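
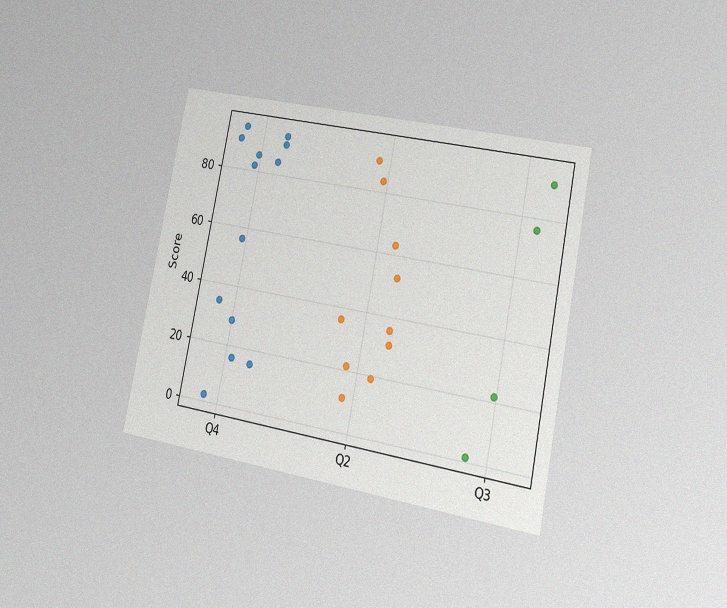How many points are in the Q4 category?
The chart is tilted about 11° clockwise and viewed slightly from the right, with some photo noise. Counting the markers in the Q4 column gives 13.

13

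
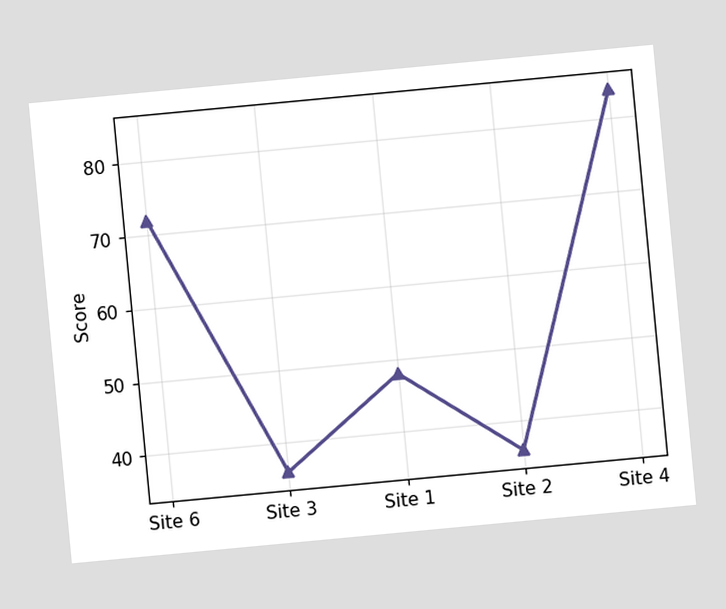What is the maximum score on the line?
84

The chart is tilted about 5° counter-clockwise. The highest point is at Site 4, and reading across to the y-axis gives 84.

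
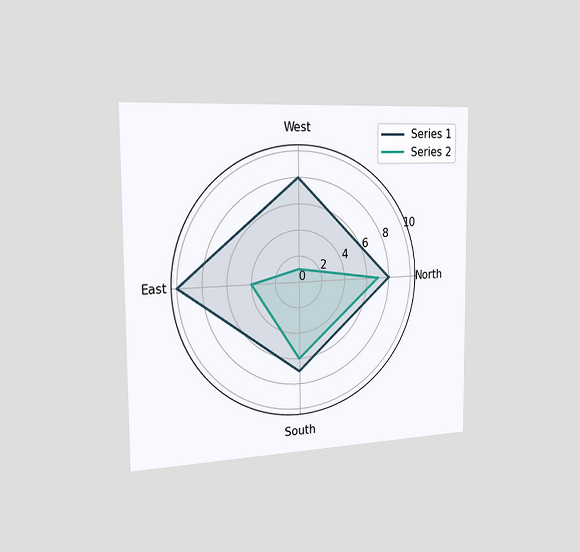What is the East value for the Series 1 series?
The chart is viewed slightly from the left. On the East axis, Series 1 reaches 10.

10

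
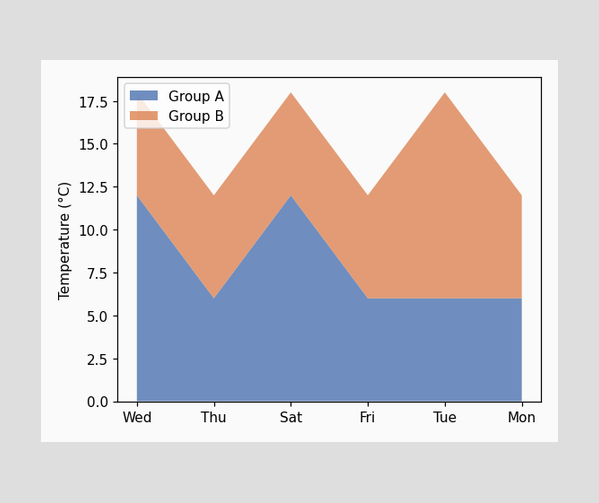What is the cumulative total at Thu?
The stacked total at Thu reaches 12°C.

12°C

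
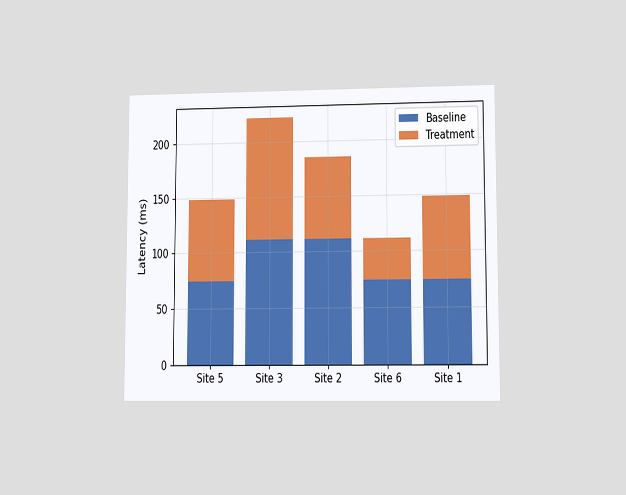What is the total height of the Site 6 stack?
The chart is viewed at a slight angle. The Site 6 stack's top reaches 111ms on the y-axis.

111ms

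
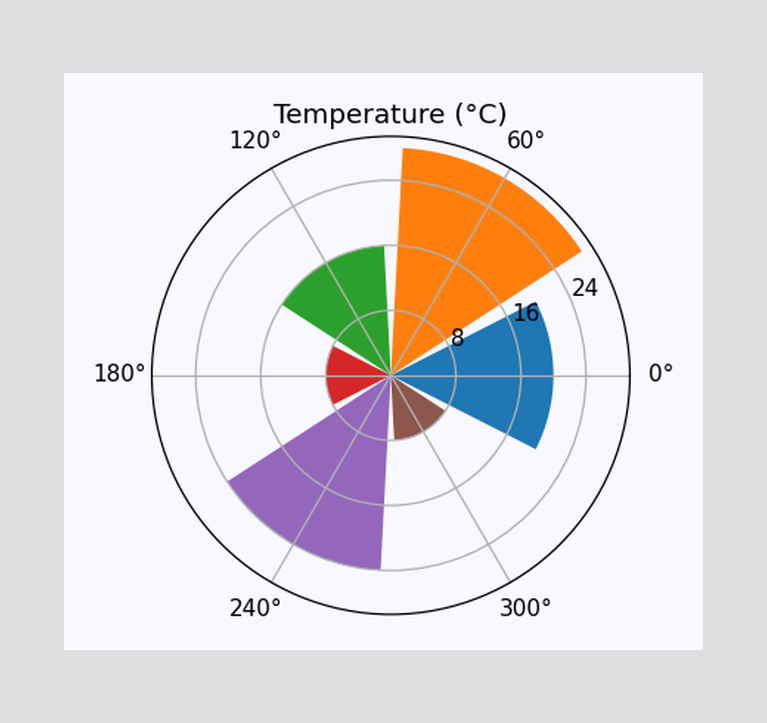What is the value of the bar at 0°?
20°C

The bar at 0° reaches 20°C on the radial axis.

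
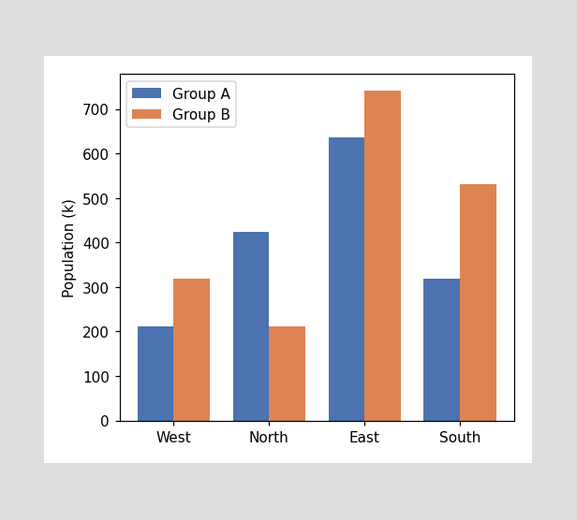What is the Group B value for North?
212k

The Group B bar at North reaches 212k on the y-axis.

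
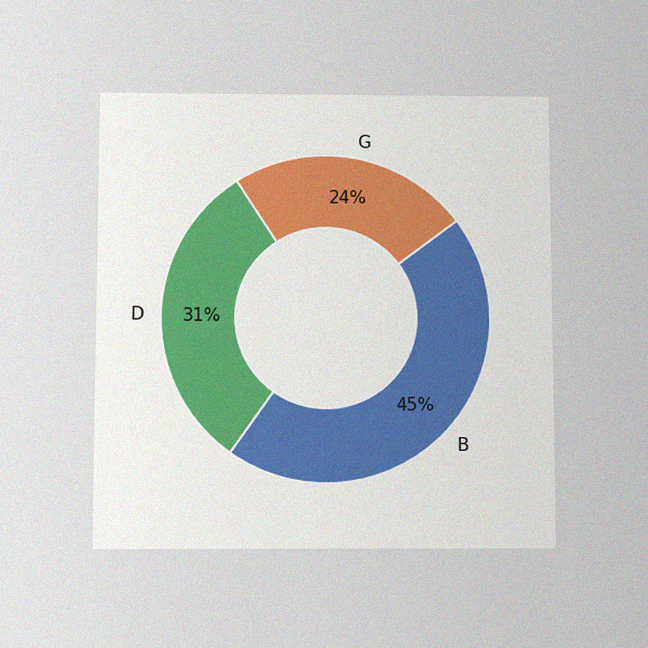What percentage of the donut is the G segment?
The chart is viewed slightly from below, with some photo noise. The G segment takes up 24% of the ring.

24%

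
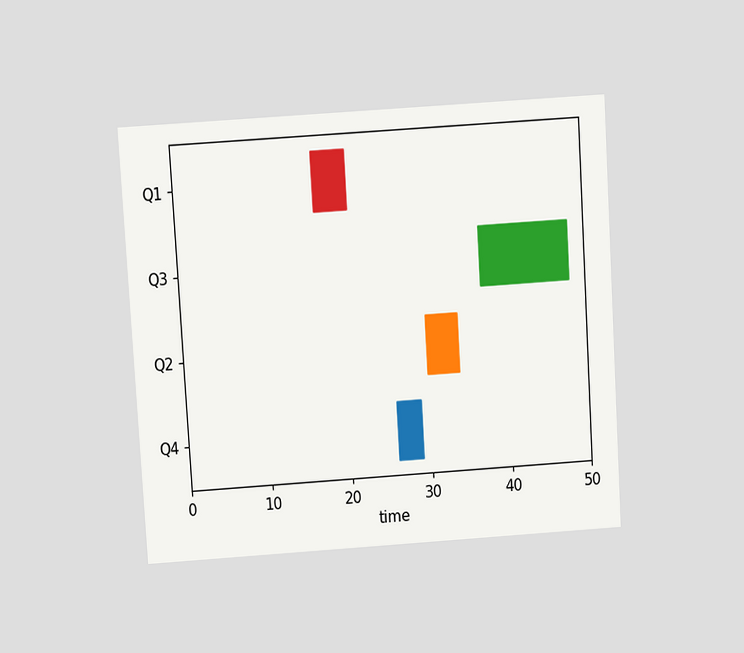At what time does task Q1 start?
The chart is tilted about 4° counter-clockwise and viewed slightly from above. The Q1 bar begins at t=17.

17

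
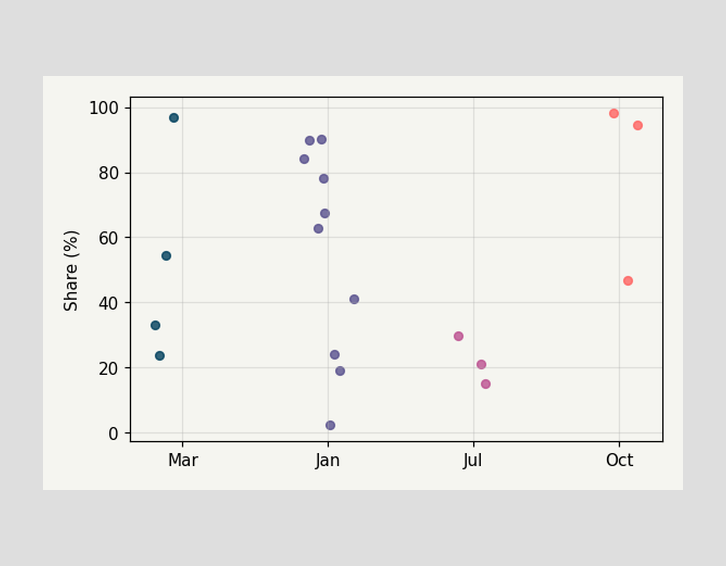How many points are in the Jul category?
3

Counting the markers in the Jul column gives 3.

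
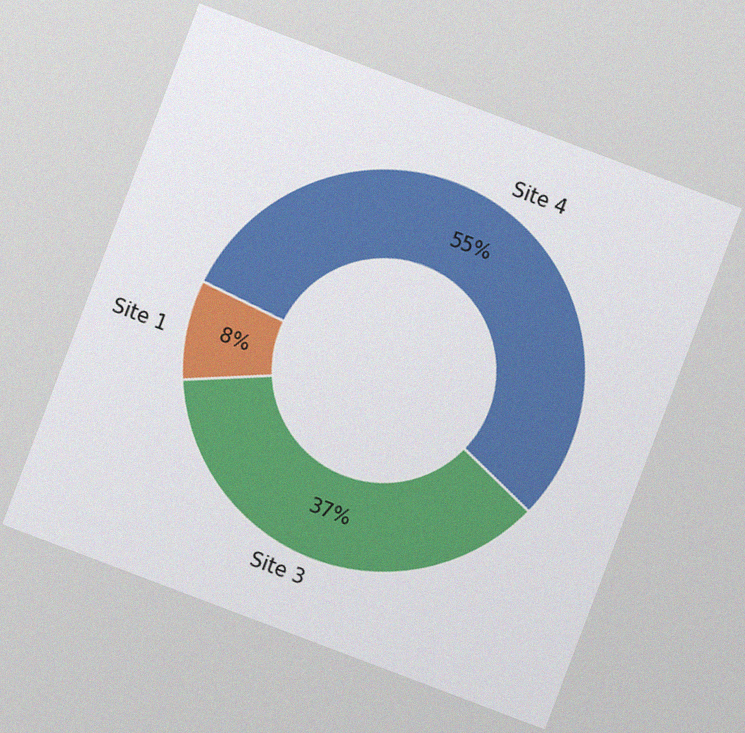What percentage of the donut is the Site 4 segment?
55%

The chart is tilted about 21° clockwise, with some photo noise. The Site 4 segment takes up 55% of the ring.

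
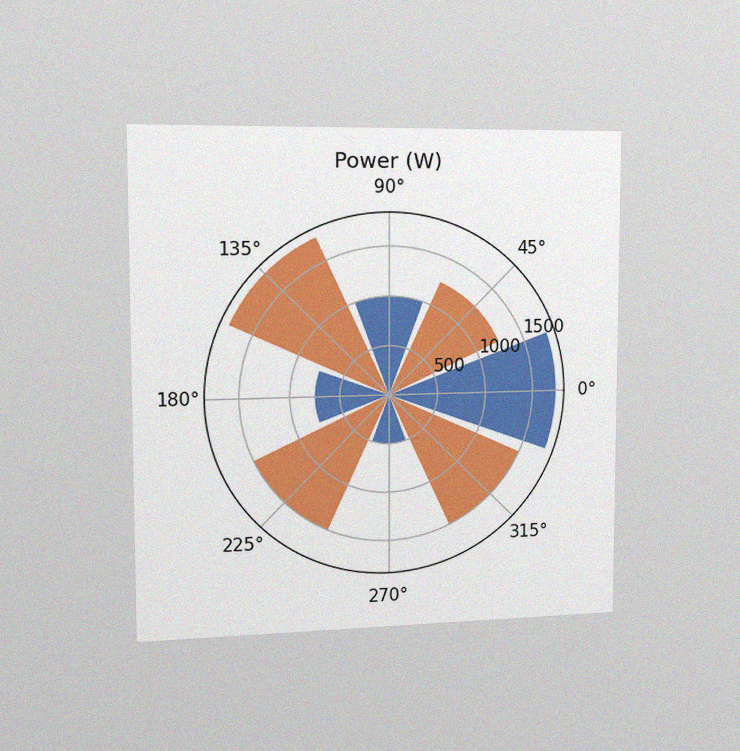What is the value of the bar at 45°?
1250W

The chart is viewed slightly from the left, with some photo noise. The bar at 45° reaches 1250W on the radial axis.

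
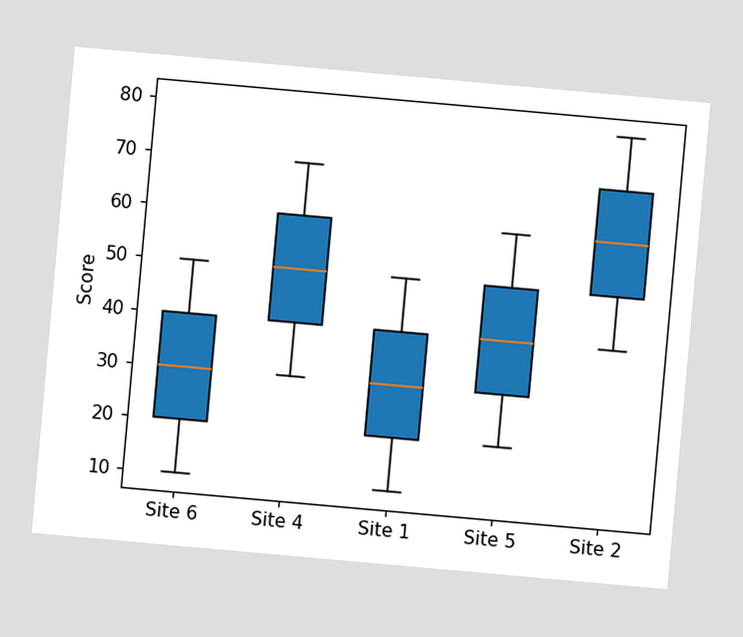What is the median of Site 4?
50

The chart is tilted about 5° clockwise. The median line in the Site 4 box sits at 50.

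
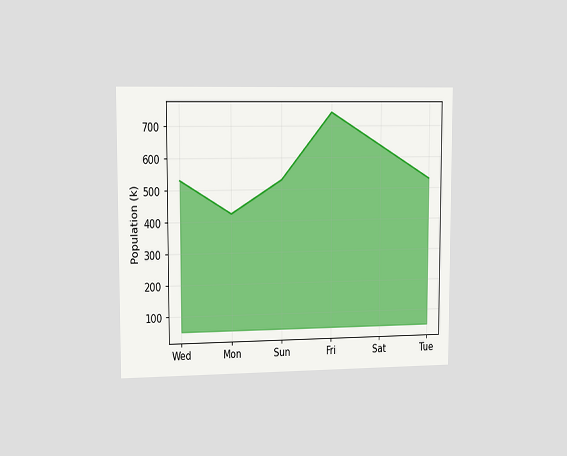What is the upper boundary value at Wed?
530k

The chart is viewed slightly from the left. At Wed the upper boundary is at 530k.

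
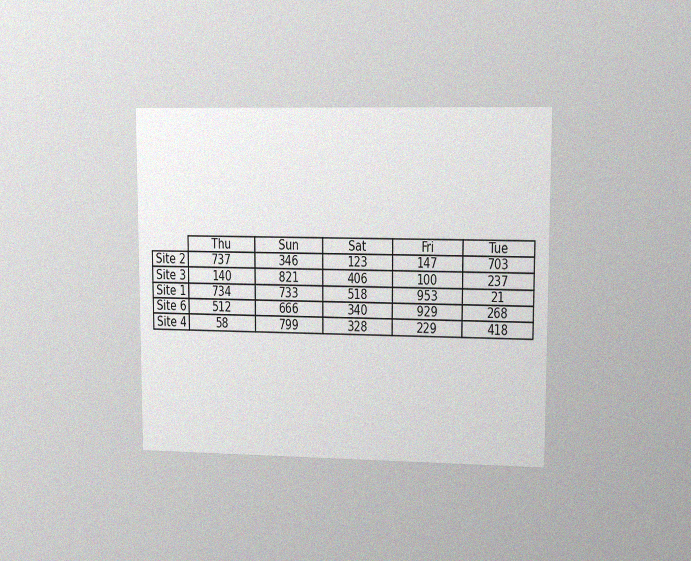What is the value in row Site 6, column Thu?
512

The chart is viewed at a slight angle, with some photo noise. The (Site 6, Thu) cell reads 512.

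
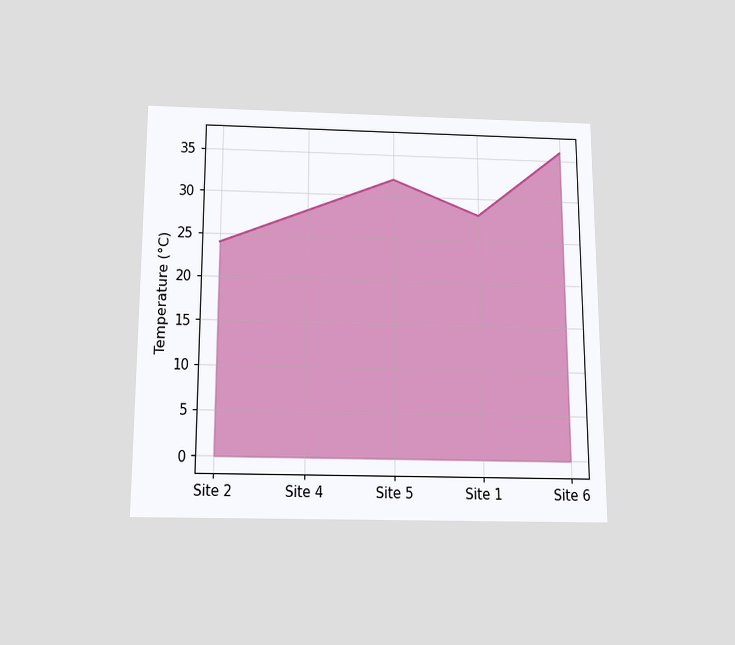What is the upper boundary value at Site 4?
28°C

The chart is viewed slightly from below. At Site 4 the upper boundary is at 28°C.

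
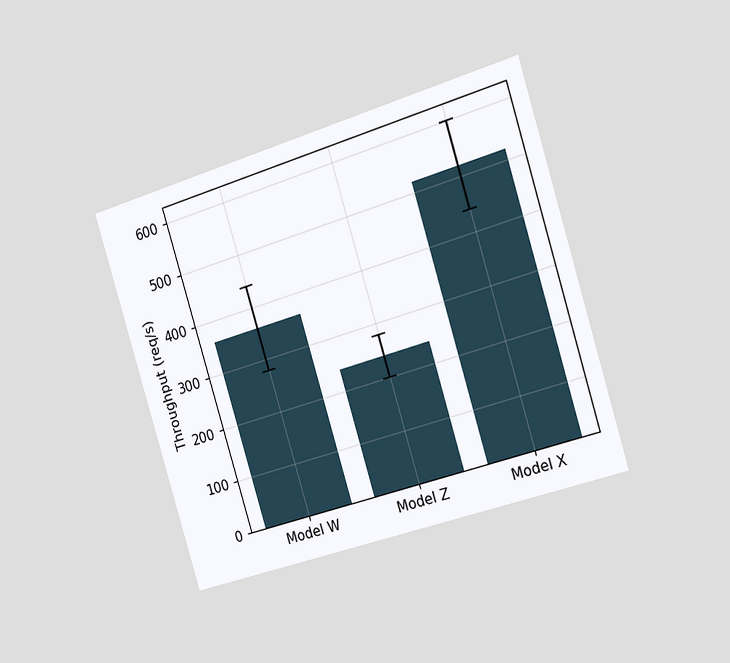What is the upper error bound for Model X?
The chart is tilted about 17° counter-clockwise and viewed slightly from the right. The Model X bar's upper whisker reaches 600req/s.

600req/s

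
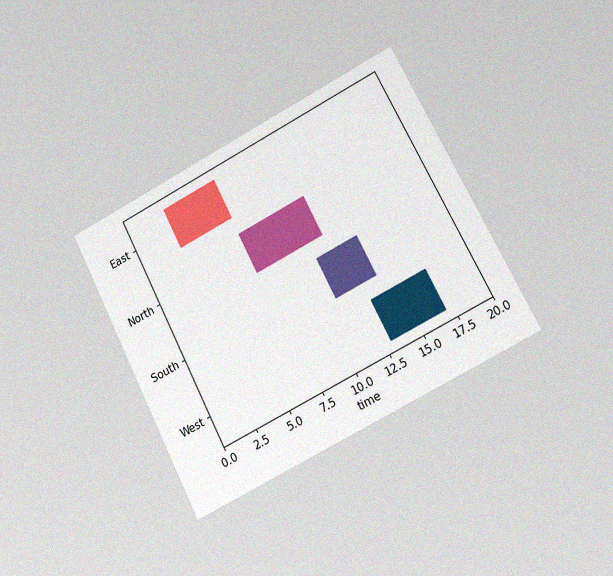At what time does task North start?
7

The chart is tilted about 27° counter-clockwise and viewed slightly from the right, with some photo noise. The North bar begins at t=7.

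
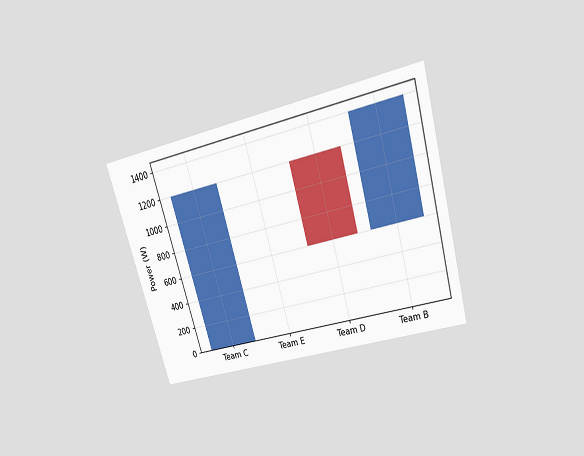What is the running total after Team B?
1400W

The chart is tilted about 16° counter-clockwise and viewed slightly from above. After Team B the running total reaches 1400W.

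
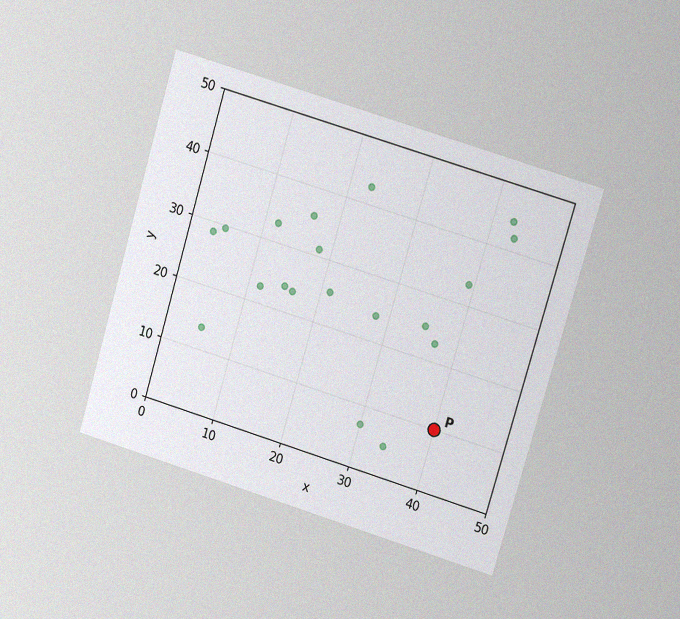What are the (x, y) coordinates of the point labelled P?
The chart is tilted about 17° clockwise and viewed at a slight angle, with some photo noise. Following the gridlines from P to each axis, P sits at (40, 10).

(40, 10)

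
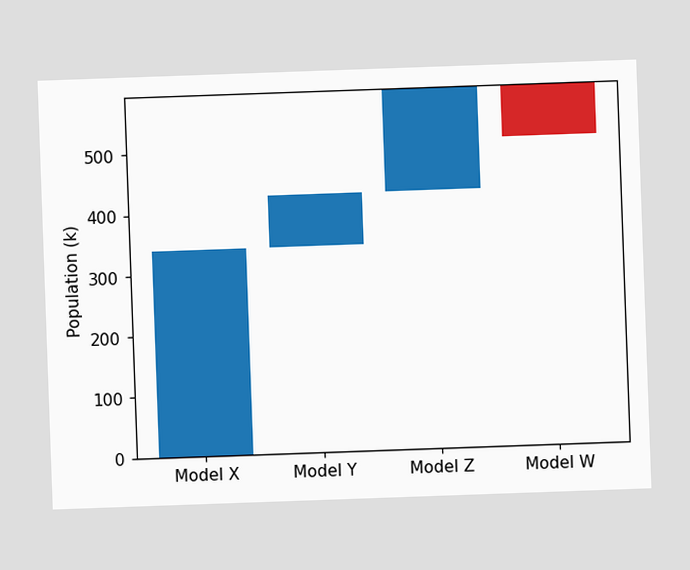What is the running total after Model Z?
595k

The chart is tilted about 2° counter-clockwise. After Model Z the running total reaches 595k.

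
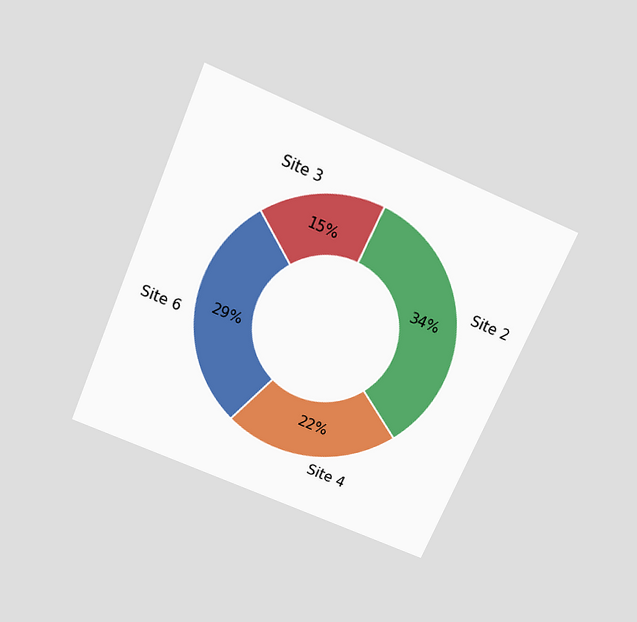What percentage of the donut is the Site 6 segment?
The chart is tilted about 23° clockwise and viewed slightly from above. The Site 6 segment takes up 29% of the ring.

29%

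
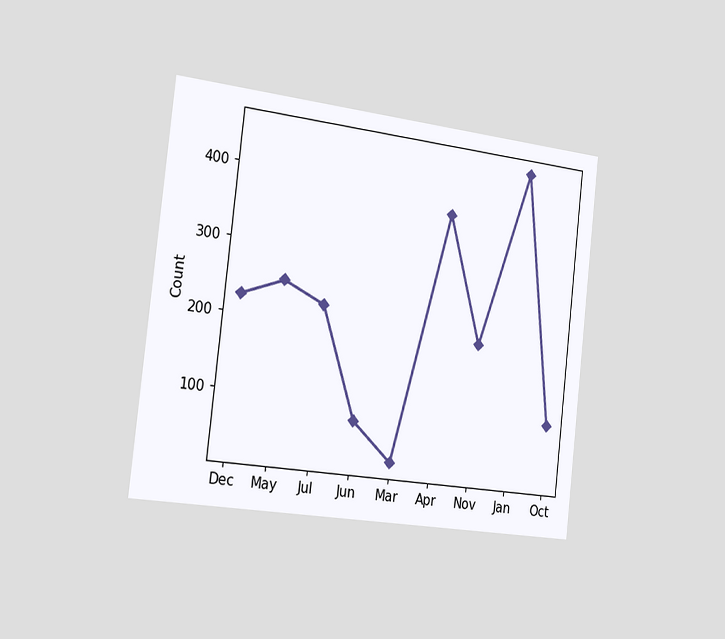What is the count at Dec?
225

The chart is tilted about 7° clockwise and viewed slightly from the left. At Dec, the line is at 225.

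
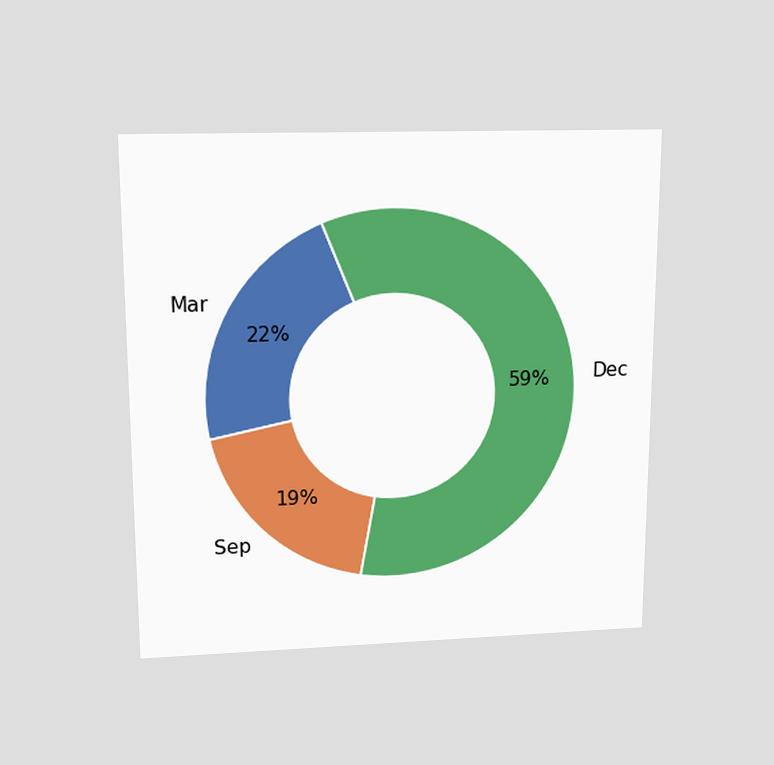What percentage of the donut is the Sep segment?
19%

The chart is viewed slightly from above. The Sep segment takes up 19% of the ring.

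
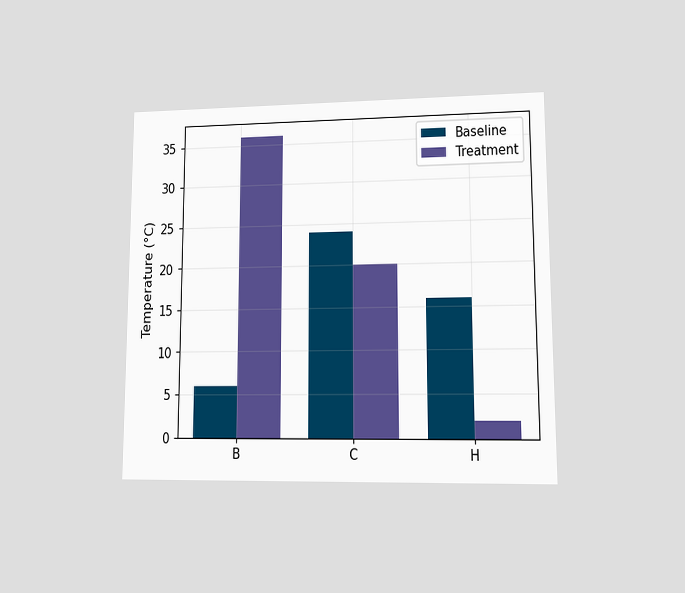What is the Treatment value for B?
The chart is viewed at a slight angle. The Treatment bar at B reaches 36°C on the y-axis.

36°C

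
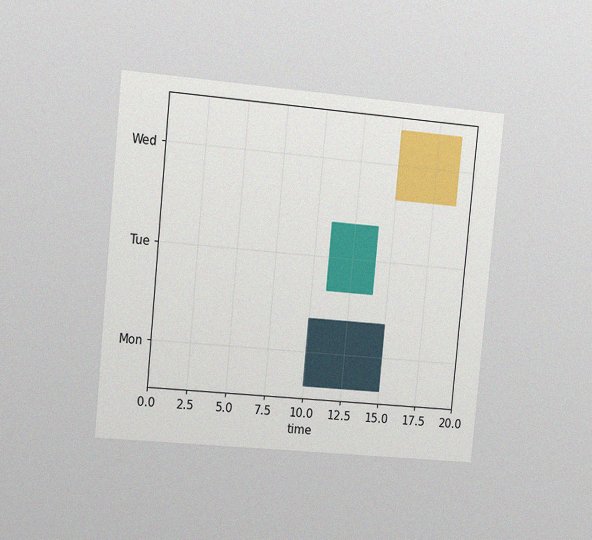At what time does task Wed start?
The chart is tilted about 5° clockwise and viewed slightly from the left, with some photo noise. The Wed bar begins at t=15.

15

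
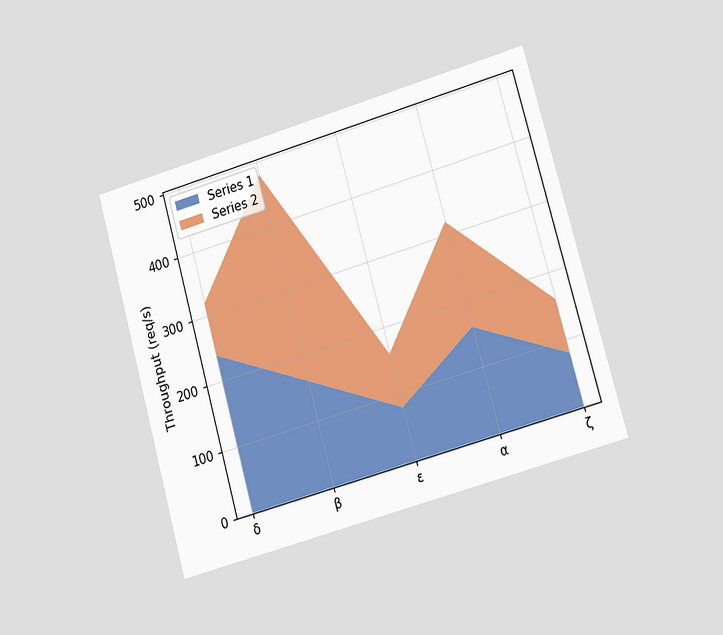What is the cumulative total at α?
320req/s

The chart is tilted about 16° counter-clockwise and viewed slightly from the right. The stacked total at α reaches 320req/s.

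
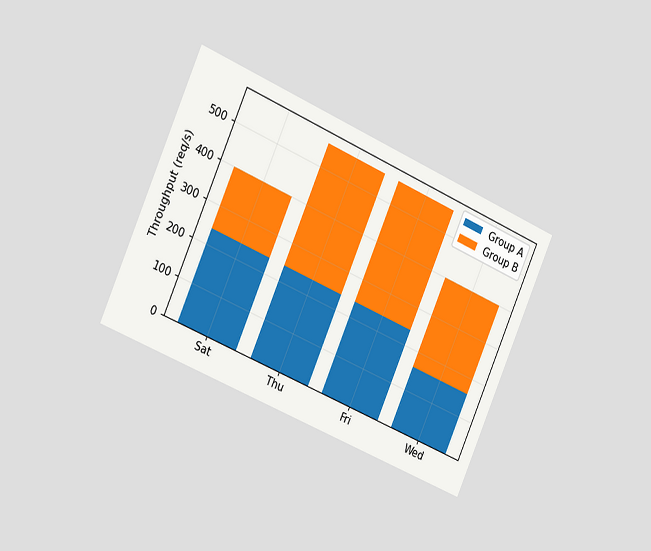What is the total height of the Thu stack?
560req/s

The chart is tilted about 24° clockwise and viewed slightly from the left. The Thu stack's top reaches 560req/s on the y-axis.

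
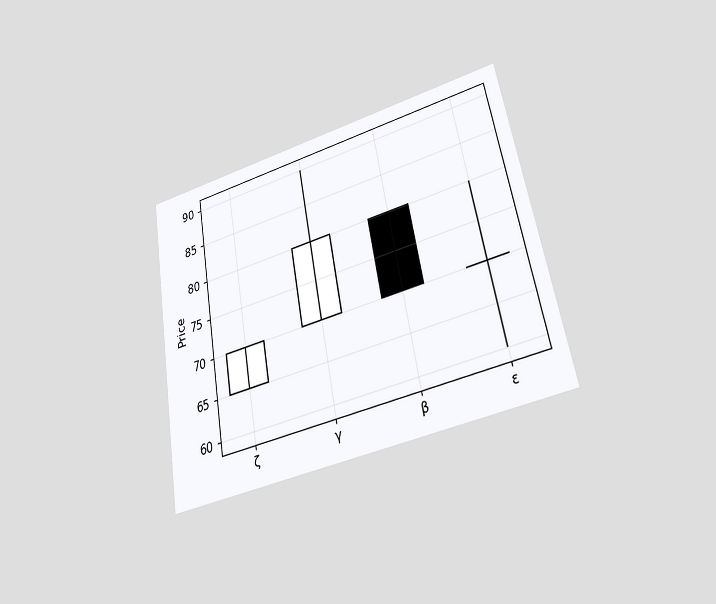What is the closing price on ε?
70

The chart is tilted about 10° counter-clockwise and viewed at a slight angle. The ε candle closes at 70.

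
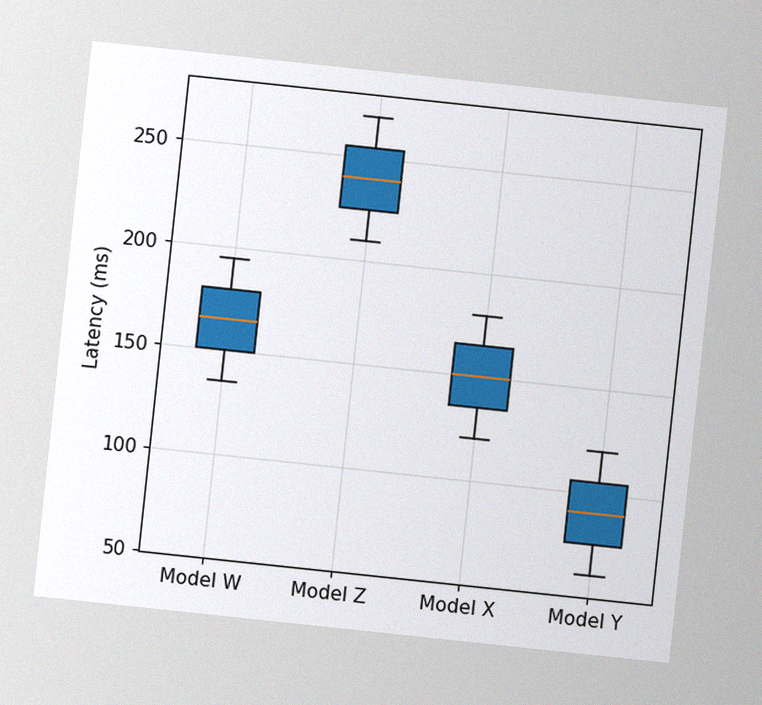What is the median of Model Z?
The chart is tilted about 6° clockwise, with some photo noise. The median line in the Model Z box sits at 240ms.

240ms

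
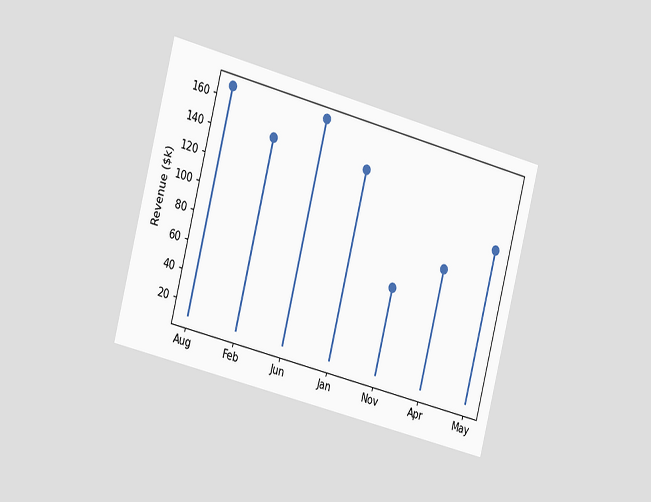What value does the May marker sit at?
The chart is tilted about 14° clockwise and viewed slightly from the left. The May marker sits at $120k.

$120k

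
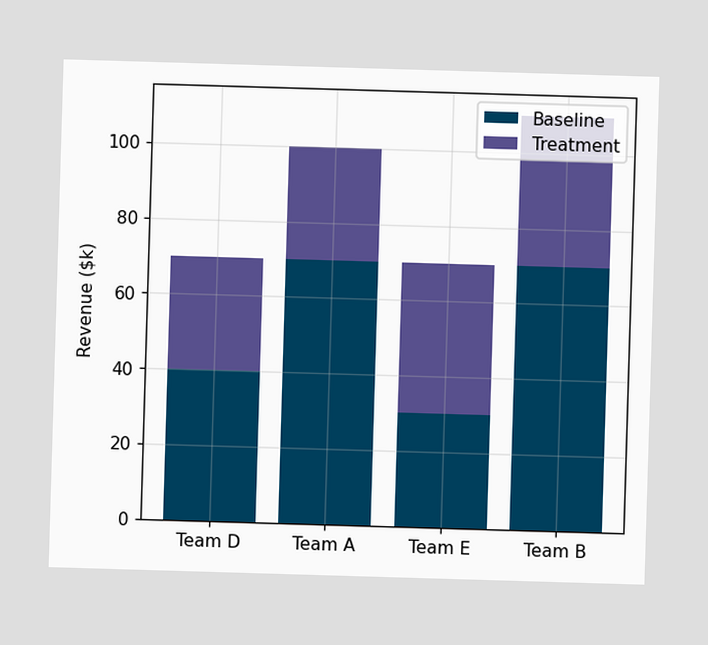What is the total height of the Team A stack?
$100k

The Team A stack's top reaches $100k on the y-axis.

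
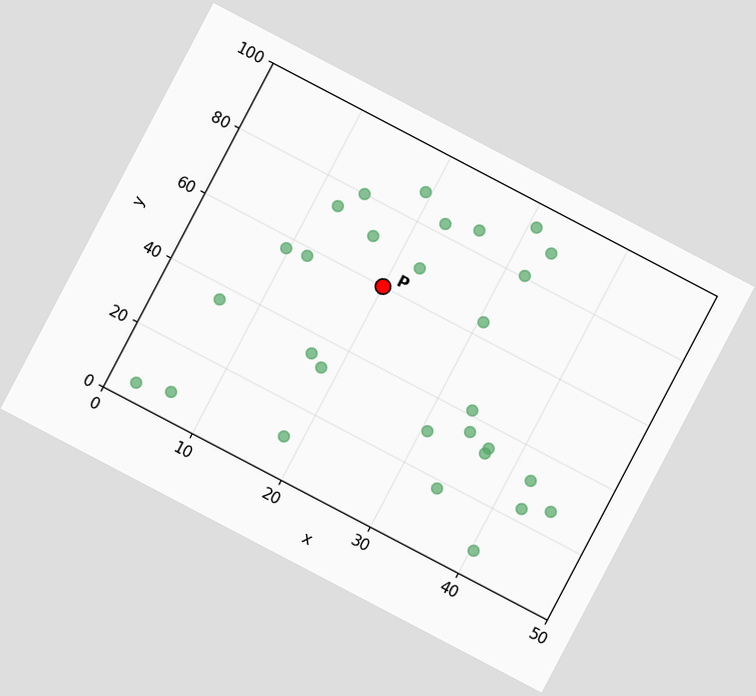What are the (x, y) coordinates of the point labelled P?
(20, 60)

The chart is tilted about 28° clockwise. Following the gridlines from P to each axis, P sits at (20, 60).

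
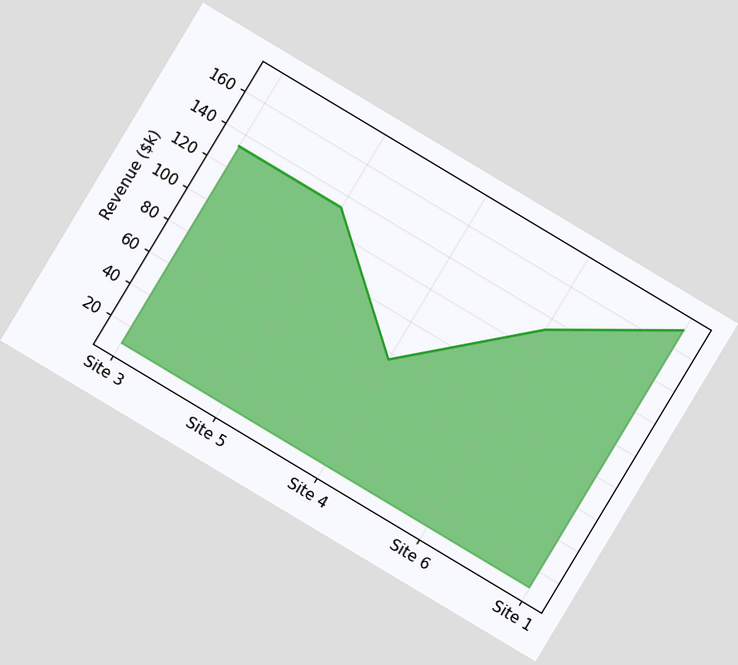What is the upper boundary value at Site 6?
The chart is tilted about 31° clockwise. At Site 6 the upper boundary is at $133k.

$133k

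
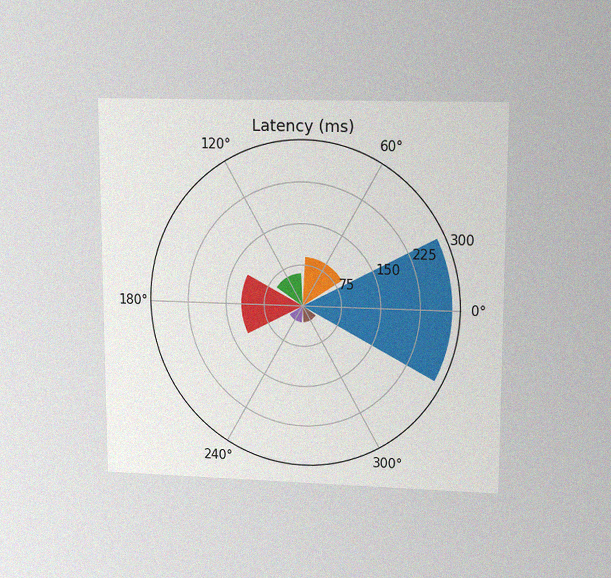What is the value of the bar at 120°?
60ms

The chart is viewed at a slight angle, with some photo noise. The bar at 120° reaches 60ms on the radial axis.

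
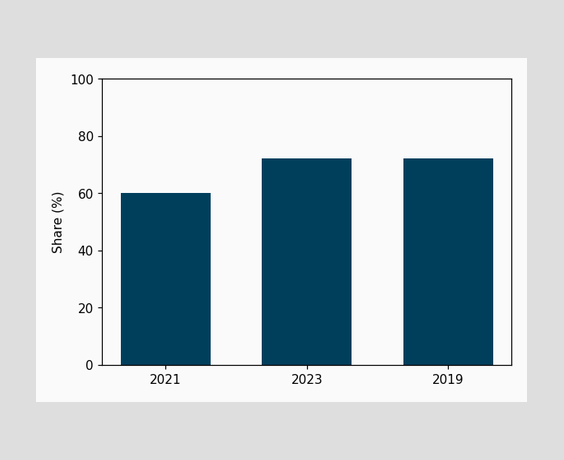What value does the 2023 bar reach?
Reading along the chart's y-axis, the 2023 bar reaches 72%.

72%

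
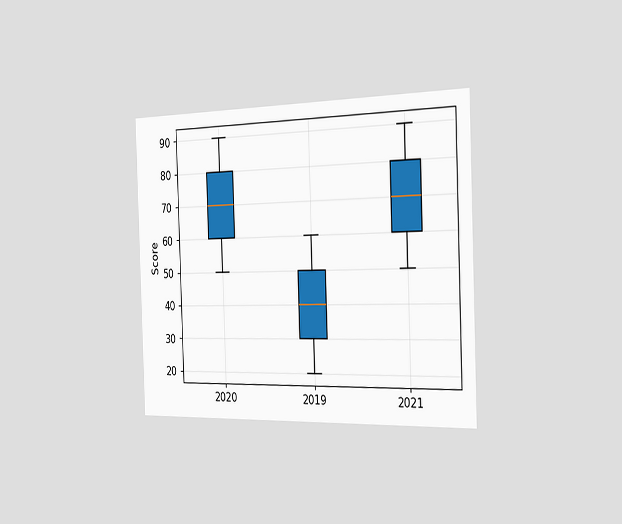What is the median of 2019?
The chart is tilted about 2° counter-clockwise and viewed slightly from the right. The median line in the 2019 box sits at 40.

40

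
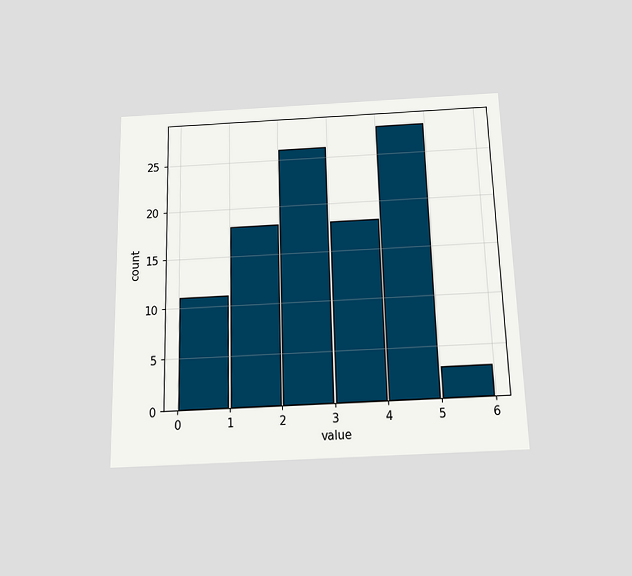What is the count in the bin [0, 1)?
The chart is viewed slightly from below. The [0, 1) bin has height 11.

11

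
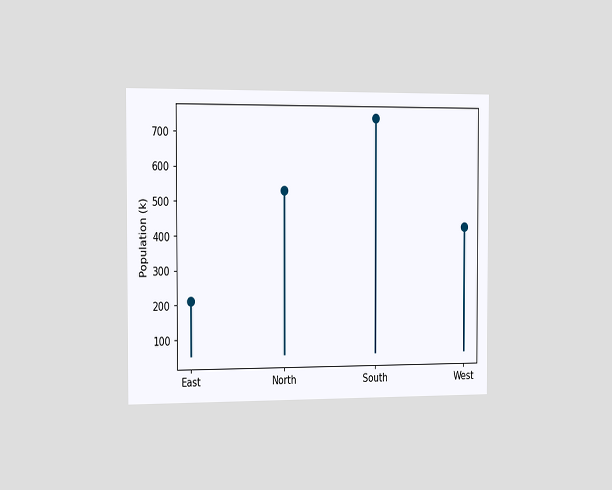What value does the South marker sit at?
The chart is viewed slightly from the left. The South marker sits at 742k.

742k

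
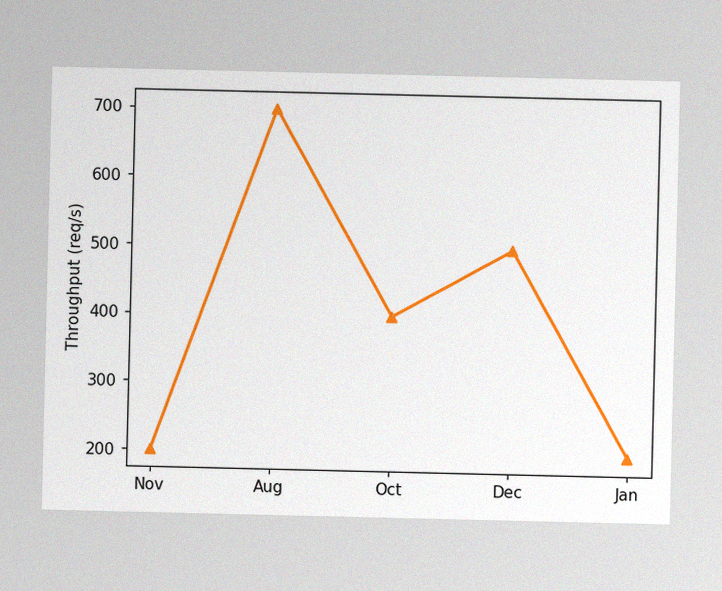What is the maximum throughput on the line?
The image has some photo noise and uneven lighting. The highest point is at Aug, and reading across to the y-axis gives 700req/s.

700req/s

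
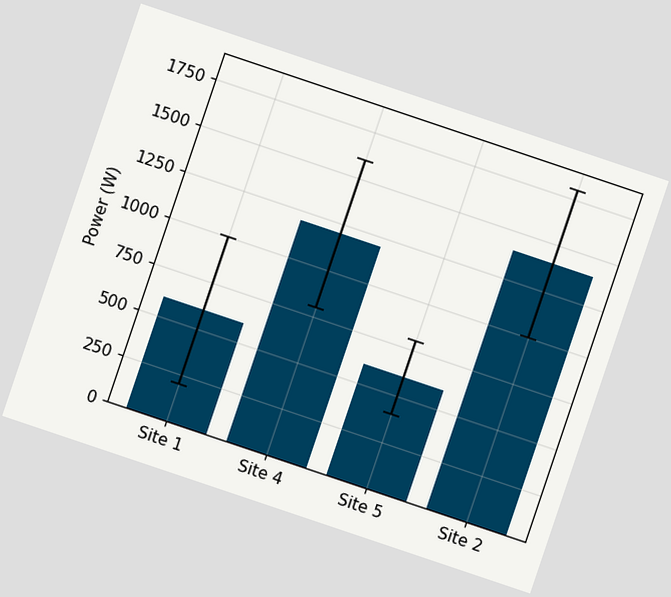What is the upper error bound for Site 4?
1600W

The chart is tilted about 19° clockwise. The Site 4 bar's upper whisker reaches 1600W.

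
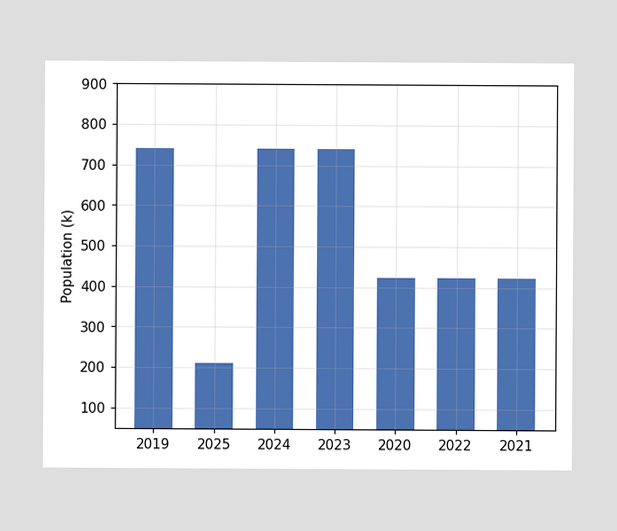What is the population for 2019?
742k

Reading along the chart's y-axis, the 2019 bar reaches 742k.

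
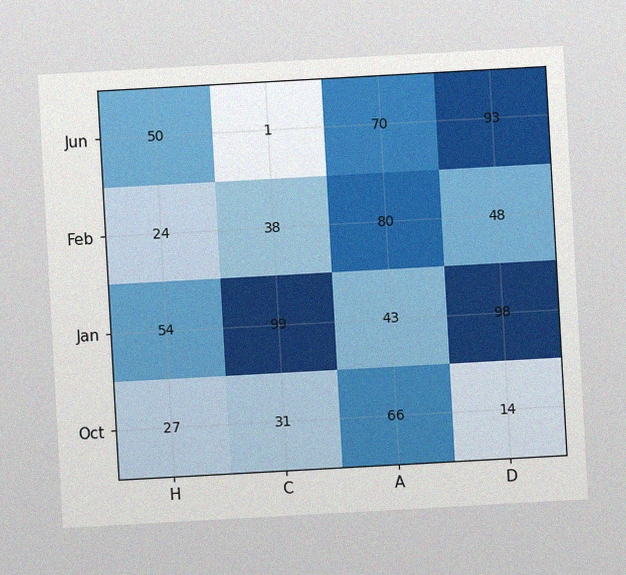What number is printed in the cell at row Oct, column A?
The chart is tilted about 3° counter-clockwise, with some photo noise. The (Oct, A) cell reads 66.

66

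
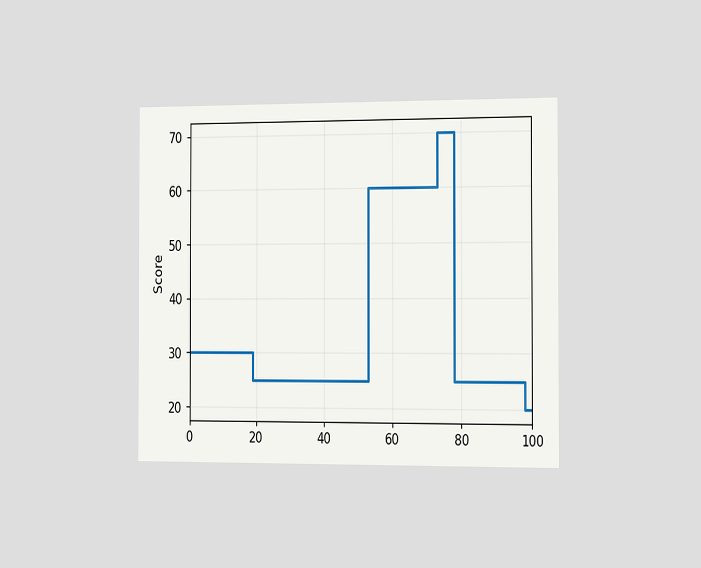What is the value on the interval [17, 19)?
The chart is viewed slightly from the right. On [17, 19) the step sits at 30.

30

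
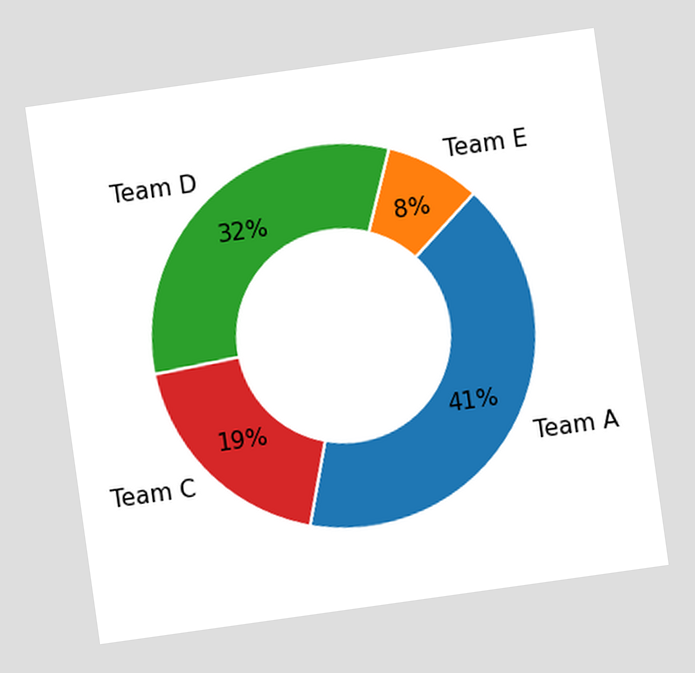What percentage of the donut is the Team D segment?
The chart is tilted about 8° counter-clockwise. The Team D segment takes up 32% of the ring.

32%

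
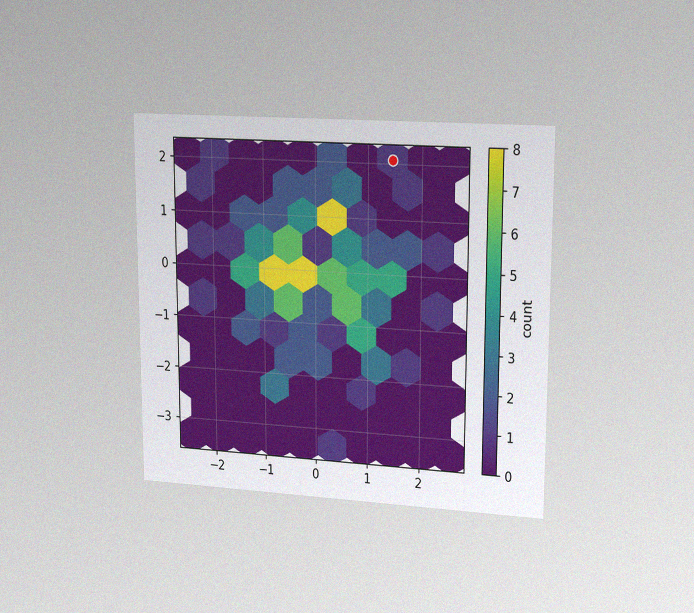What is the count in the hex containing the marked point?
The chart is viewed slightly from the right, with some photo noise. The marked hex reads 1 on the colorbar.

1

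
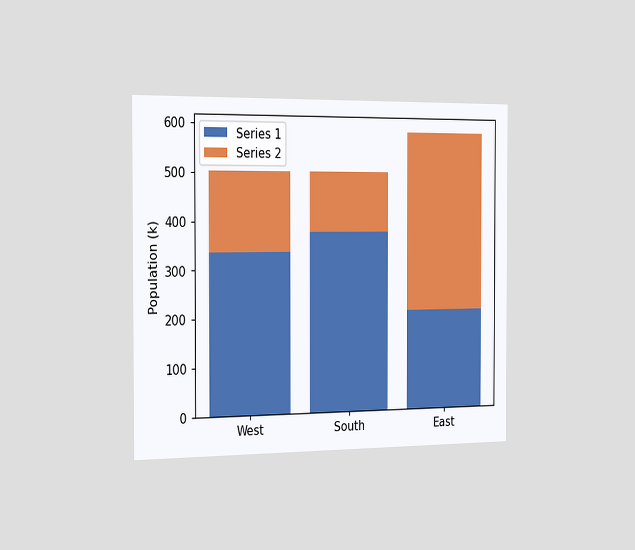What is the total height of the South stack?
The chart is viewed slightly from the left. The South stack's top reaches 504k on the y-axis.

504k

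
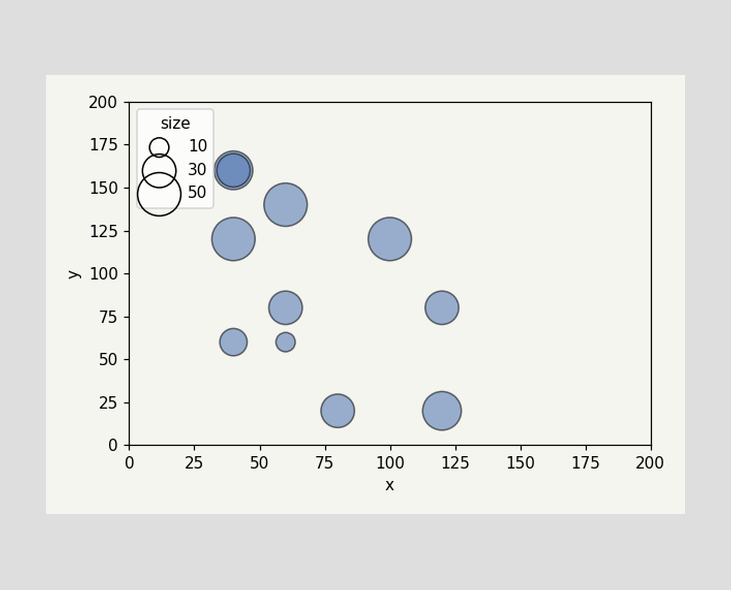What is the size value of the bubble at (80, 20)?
30

Matching the bubble at (80, 20) against the size legend gives 30.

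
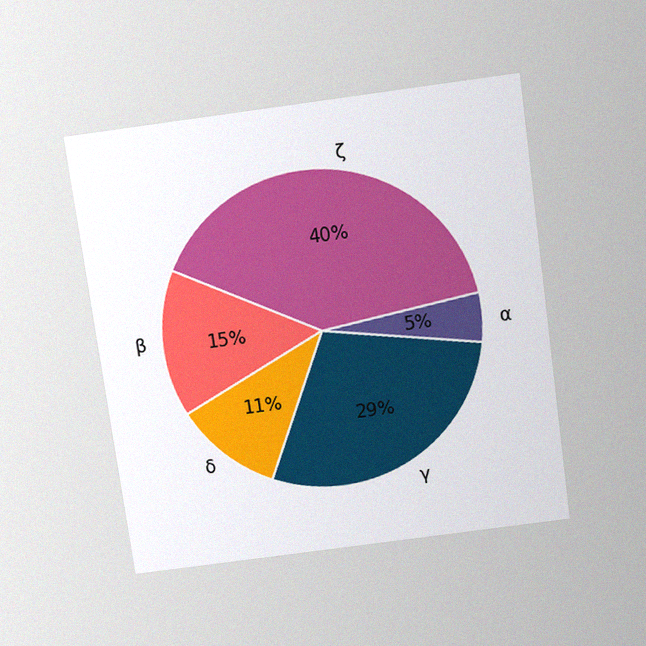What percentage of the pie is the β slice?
The chart is tilted about 8° counter-clockwise and viewed slightly from above, with some photo noise. The β slice takes up 15% of the pie.

15%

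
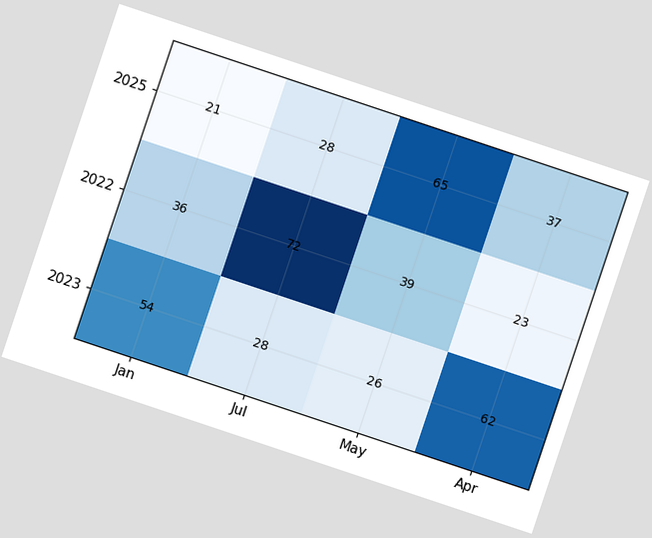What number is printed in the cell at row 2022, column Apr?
The chart is tilted about 18° clockwise. The (2022, Apr) cell reads 23.

23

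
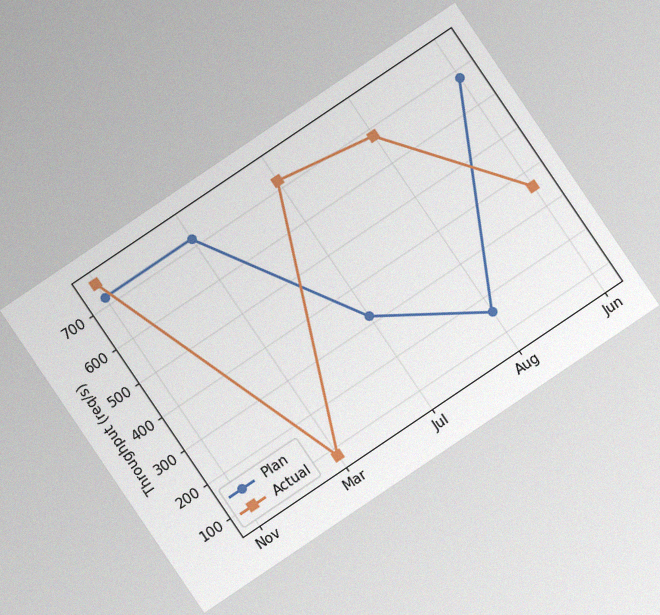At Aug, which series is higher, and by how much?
Actual, by 520req/s

The chart is tilted about 34° counter-clockwise, with some photo noise. At Aug, Actual sits above the other line by 520req/s.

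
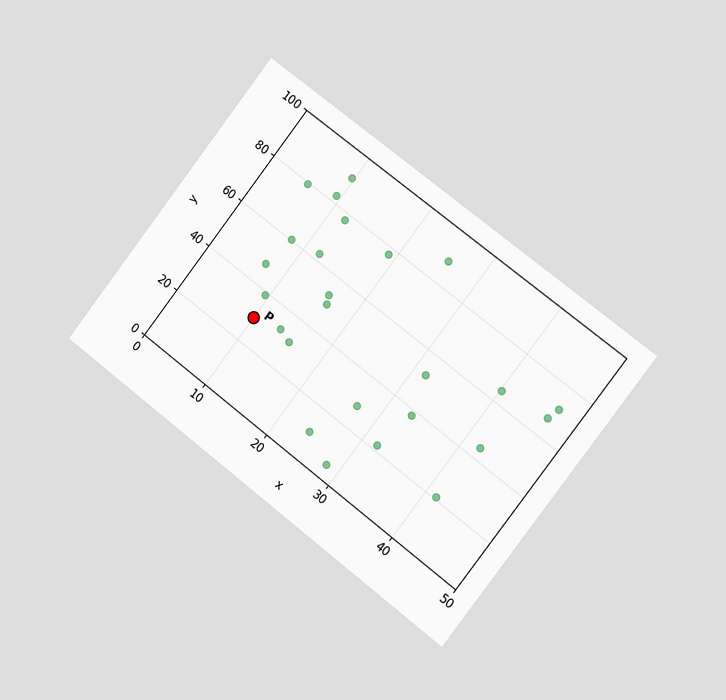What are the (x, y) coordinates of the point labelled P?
(10, 30)

The chart is tilted about 38° clockwise and viewed slightly from the right. Following the gridlines from P to each axis, P sits at (10, 30).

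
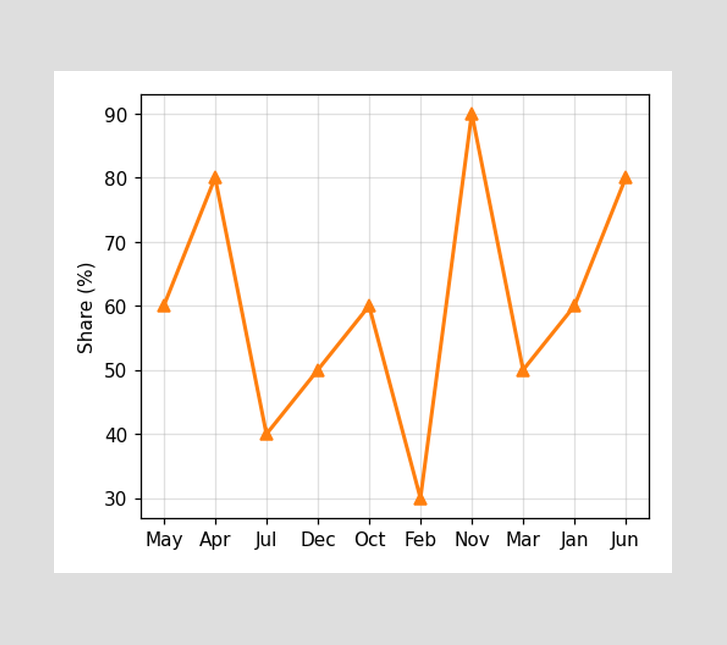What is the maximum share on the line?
The highest point is at Nov, and reading across to the y-axis gives 90%.

90%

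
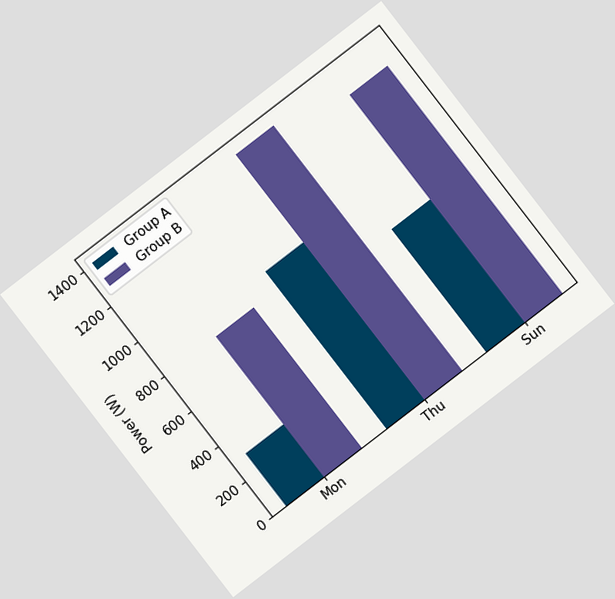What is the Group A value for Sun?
The chart is tilted about 38° counter-clockwise. The Group A bar at Sun reaches 700W on the y-axis.

700W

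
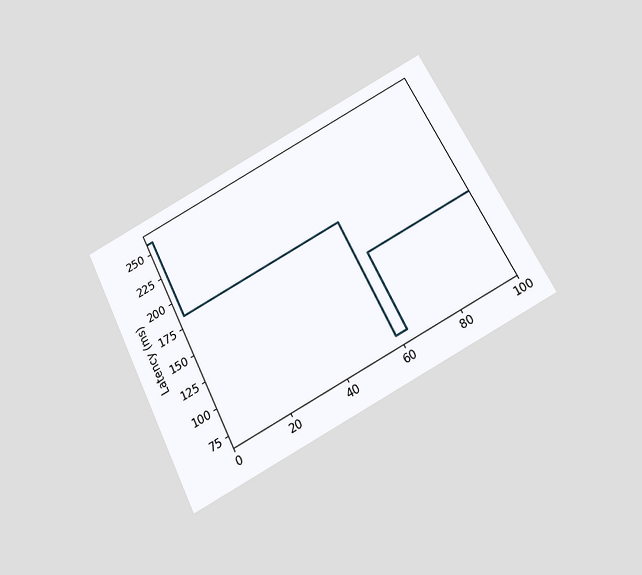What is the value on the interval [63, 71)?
148ms

The chart is tilted about 27° counter-clockwise and viewed slightly from below. On [63, 71) the step sits at 148ms.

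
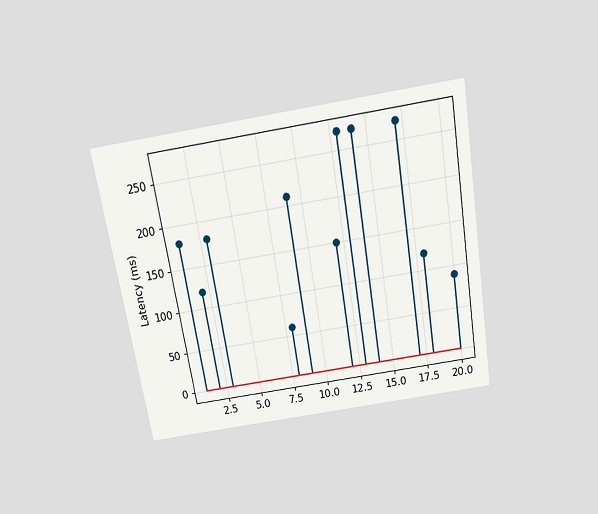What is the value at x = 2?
120ms

The chart is tilted about 9° counter-clockwise and viewed slightly from above. The stem at x=2 reaches 120ms.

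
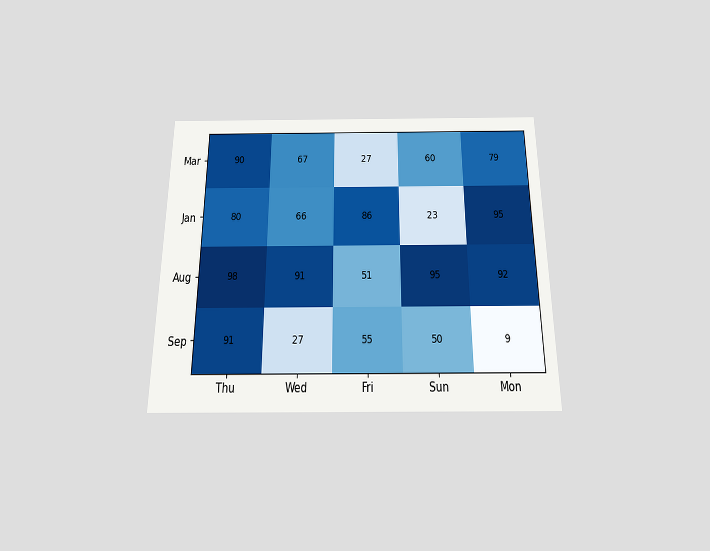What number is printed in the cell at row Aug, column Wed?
91

The chart is viewed slightly from below. The (Aug, Wed) cell reads 91.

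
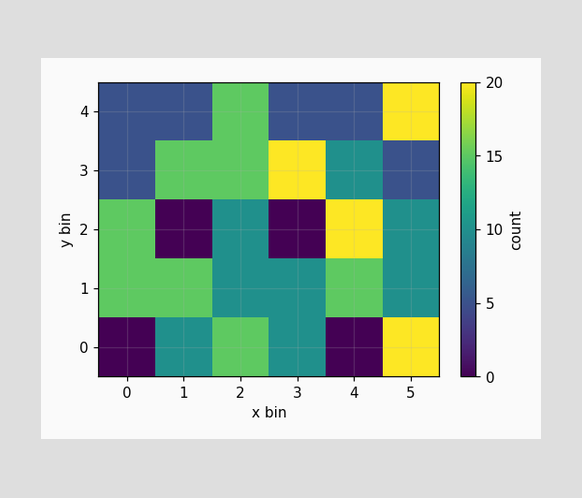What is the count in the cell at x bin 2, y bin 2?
10

Matching the cell (2, 2) against the colorbar gives 10.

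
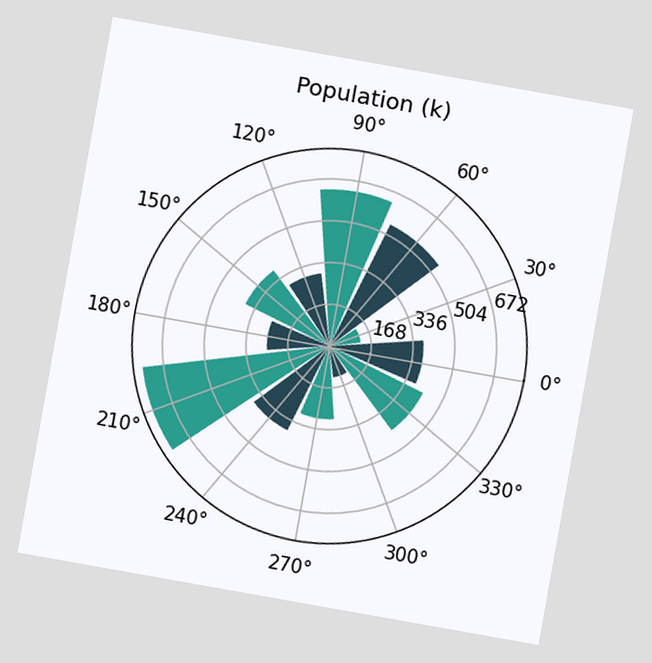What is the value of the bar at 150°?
The chart is tilted about 10° clockwise. The bar at 150° reaches 378k on the radial axis.

378k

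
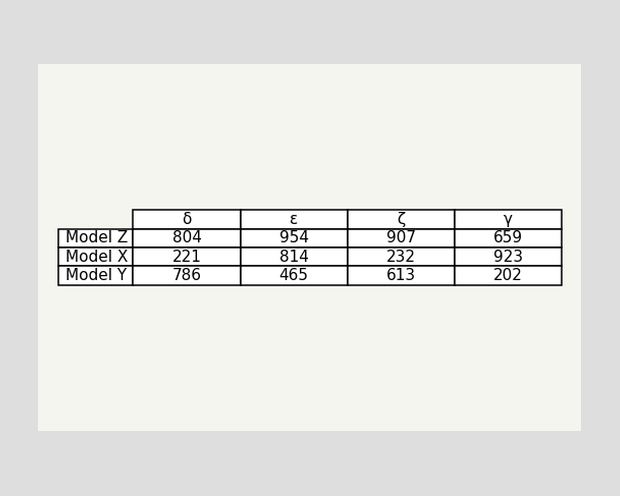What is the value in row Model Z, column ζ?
907

The (Model Z, ζ) cell reads 907.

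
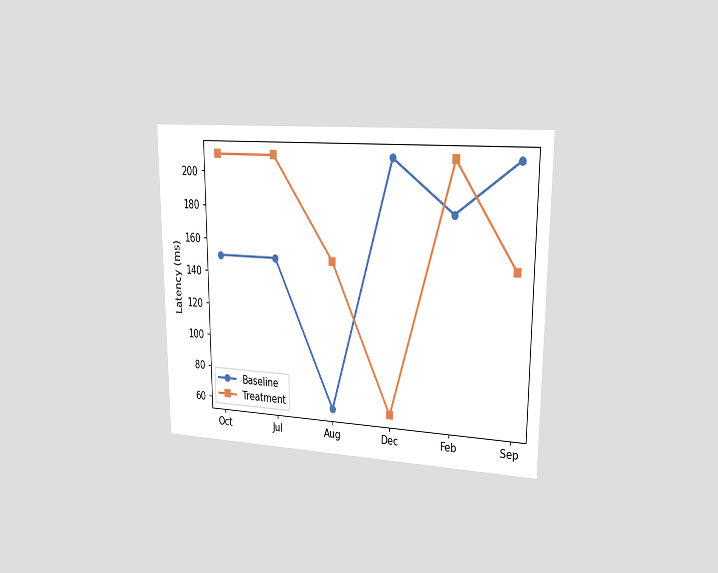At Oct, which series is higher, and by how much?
The chart is viewed slightly from the right. At Oct, Treatment sits above the other line by 60ms.

Treatment, by 60ms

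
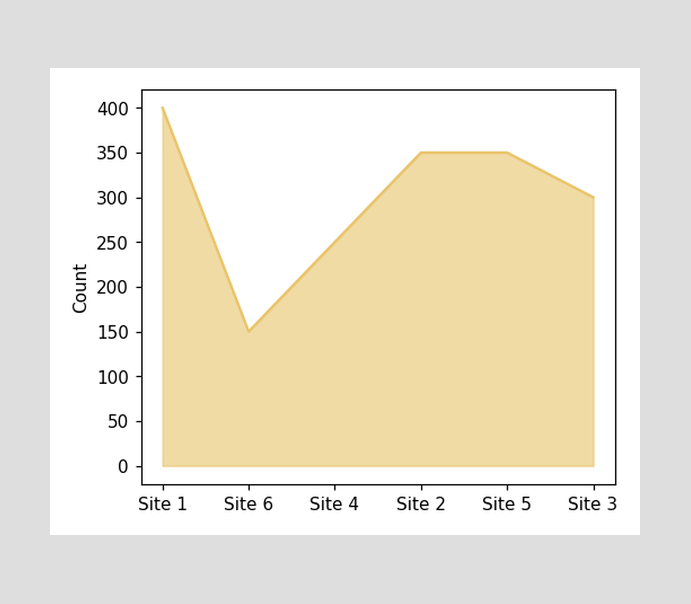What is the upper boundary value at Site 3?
At Site 3 the upper boundary is at 300.

300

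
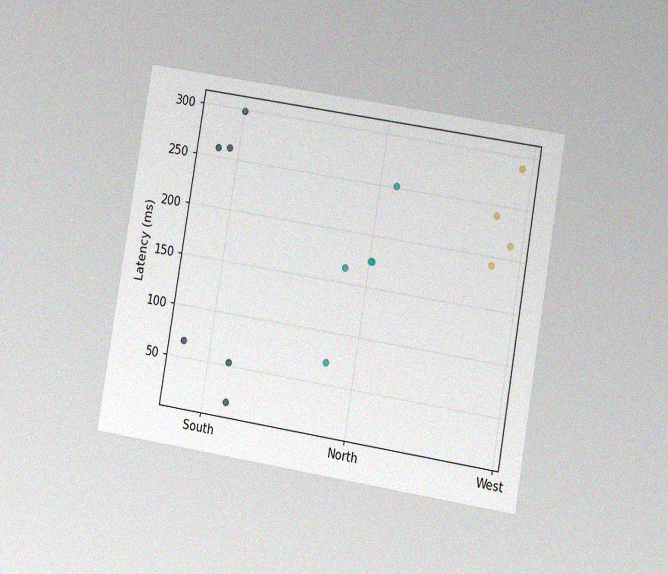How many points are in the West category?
4

The chart is tilted about 9° clockwise and viewed at a slight angle, with some photo noise. Counting the markers in the West column gives 4.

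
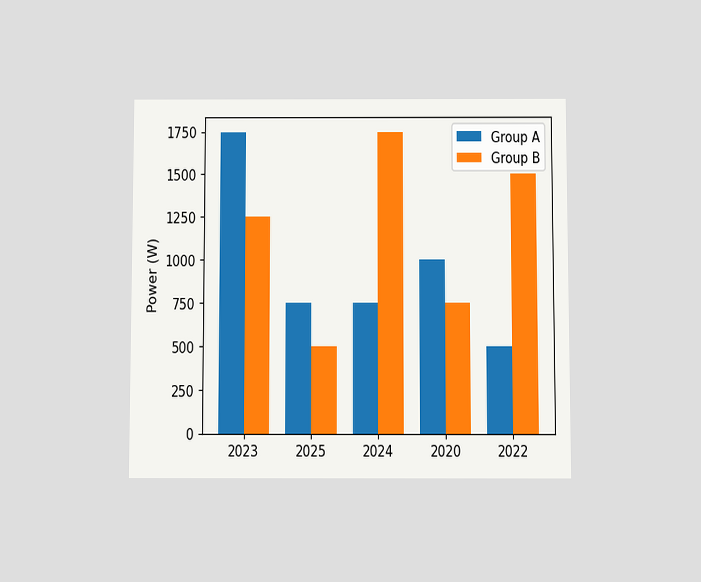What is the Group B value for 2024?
The chart is viewed slightly from below. The Group B bar at 2024 reaches 1750W on the y-axis.

1750W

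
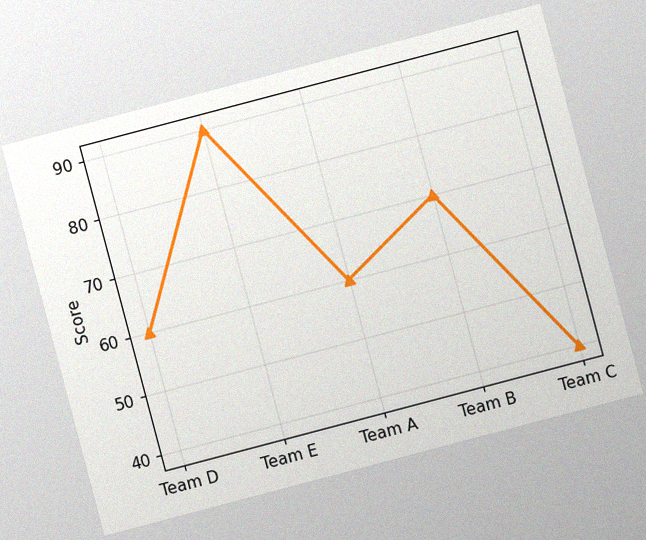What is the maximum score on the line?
The chart is tilted about 15° counter-clockwise, with some photo noise. The highest point is at Team E, and reading across to the y-axis gives 90.

90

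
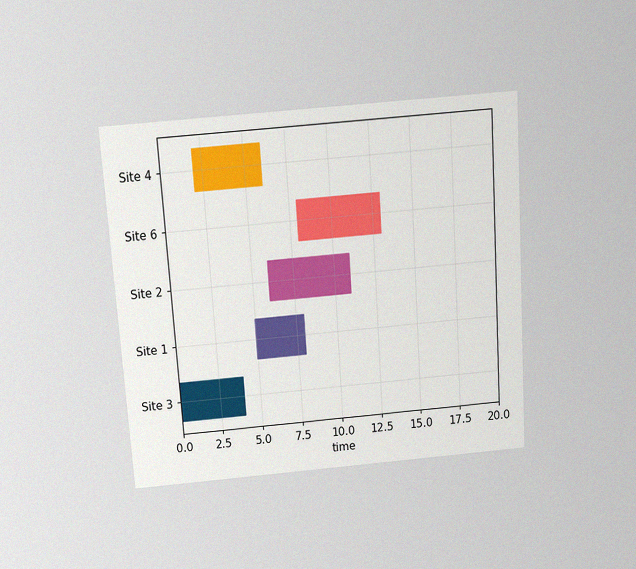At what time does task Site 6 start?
The chart is tilted about 4° counter-clockwise and viewed slightly from above, with some photo noise. The Site 6 bar begins at t=8.

8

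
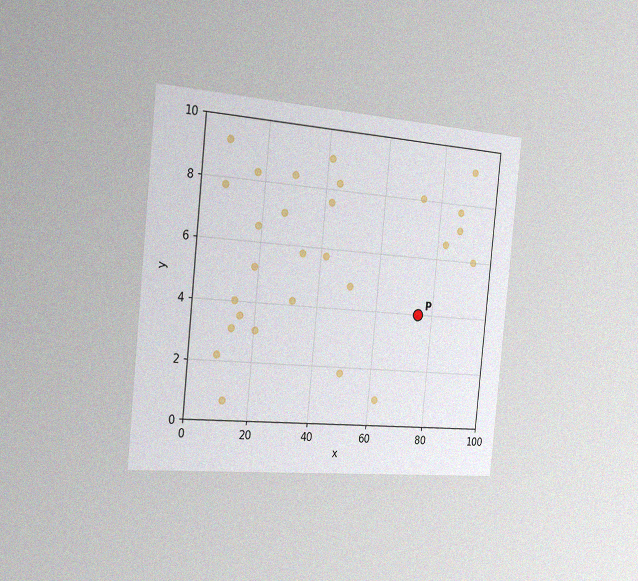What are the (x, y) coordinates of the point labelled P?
(75, 4)

The chart is tilted about 6° clockwise and viewed slightly from the left, with some photo noise. Following the gridlines from P to each axis, P sits at (75, 4).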